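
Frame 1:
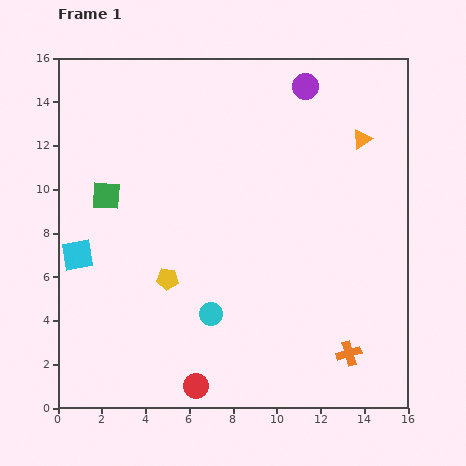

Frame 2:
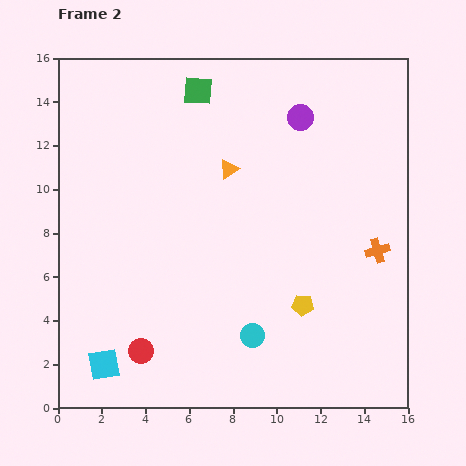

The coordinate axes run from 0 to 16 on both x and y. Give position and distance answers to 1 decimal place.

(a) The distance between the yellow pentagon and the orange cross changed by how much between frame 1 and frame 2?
-4.8

Distance in frame 1: 9.0. Distance in frame 2: 4.2.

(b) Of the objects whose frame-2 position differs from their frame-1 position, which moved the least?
the purple circle

(moved 1.4)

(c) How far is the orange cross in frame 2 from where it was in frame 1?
4.9

The orange cross moved from (13.3, 2.5) to (14.6, 7.2), a distance of √(1.3² + 4.7²) ≈ 4.9.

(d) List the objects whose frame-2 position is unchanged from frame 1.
none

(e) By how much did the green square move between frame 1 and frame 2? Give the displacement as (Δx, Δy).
(4.2, 4.8)

The green square was at (2.2, 9.7) in frame 1 and (6.4, 14.5) in frame 2.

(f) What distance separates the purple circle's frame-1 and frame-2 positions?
1.4

The purple circle moved from (11.3, 14.7) to (11.1, 13.3), a distance of √(0.2² + 1.4²) ≈ 1.4.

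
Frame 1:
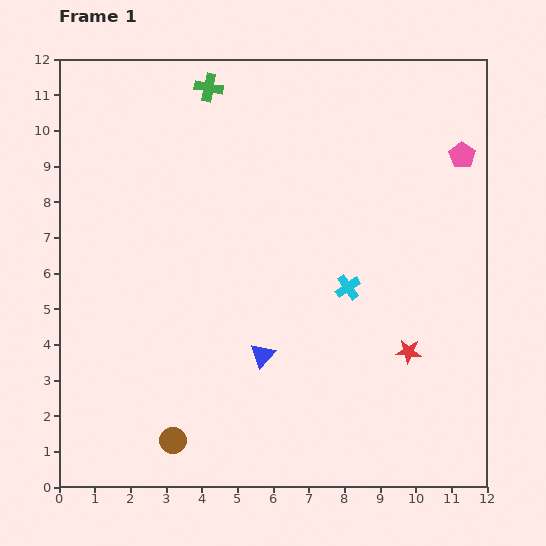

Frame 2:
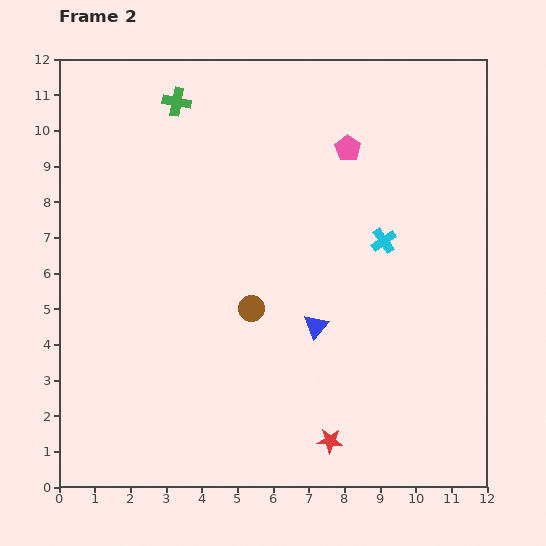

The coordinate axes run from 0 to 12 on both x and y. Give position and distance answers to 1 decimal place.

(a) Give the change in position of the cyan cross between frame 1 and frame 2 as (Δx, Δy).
(1.0, 1.3)

The cyan cross was at (8.1, 5.6) in frame 1 and (9.1, 6.9) in frame 2.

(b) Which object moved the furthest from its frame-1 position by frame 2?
the brown circle

(moved 4.3; next 3.3)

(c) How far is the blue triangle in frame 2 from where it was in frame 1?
1.7

The blue triangle moved from (5.7, 3.7) to (7.2, 4.5), a distance of √(1.5² + 0.8²) ≈ 1.7.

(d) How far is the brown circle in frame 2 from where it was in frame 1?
4.3

The brown circle moved from (3.2, 1.3) to (5.4, 5.0), a distance of √(2.2² + 3.7²) ≈ 4.3.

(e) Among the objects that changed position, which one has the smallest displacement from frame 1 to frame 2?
the green cross

(moved 1.0)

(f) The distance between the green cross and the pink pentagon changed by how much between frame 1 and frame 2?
-2.3

Distance in frame 1: 7.3. Distance in frame 2: 5.0.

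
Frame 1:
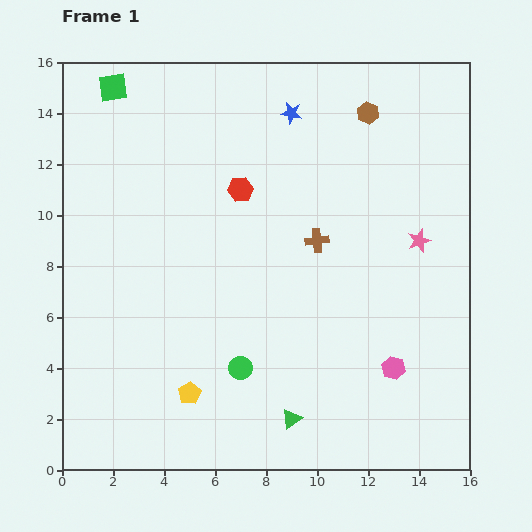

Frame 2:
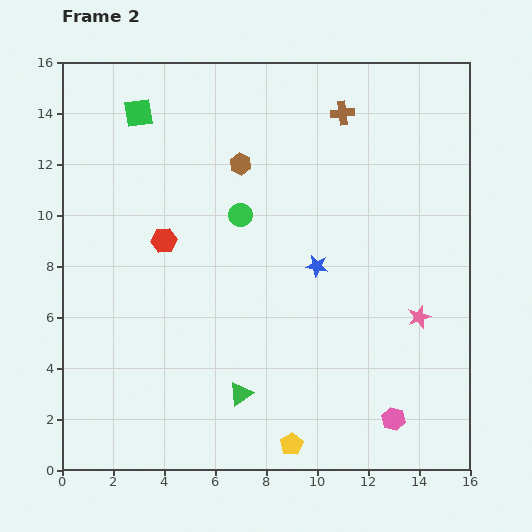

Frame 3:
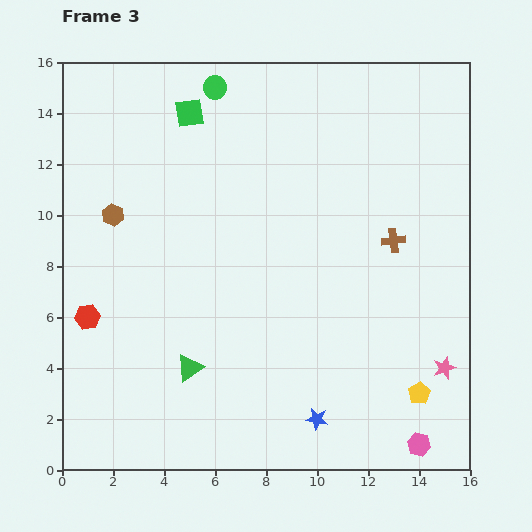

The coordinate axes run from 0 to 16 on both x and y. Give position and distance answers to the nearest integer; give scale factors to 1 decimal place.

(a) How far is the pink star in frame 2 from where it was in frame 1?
3

The pink star moved from (14, 9) to (14, 6), a distance of √(0² + 3²) ≈ 3.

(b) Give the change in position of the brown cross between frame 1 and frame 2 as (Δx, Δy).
(1, 5)

The brown cross was at (10, 9) in frame 1 and (11, 14) in frame 2.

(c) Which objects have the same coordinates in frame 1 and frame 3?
none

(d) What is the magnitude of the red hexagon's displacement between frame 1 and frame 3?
8

The red hexagon moved from (7, 11) to (1, 6), a distance of √(6² + 5²) ≈ 8.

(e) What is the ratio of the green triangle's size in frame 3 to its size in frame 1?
1.4×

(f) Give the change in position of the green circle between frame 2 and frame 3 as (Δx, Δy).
(-1, 5)

The green circle was at (7, 10) in frame 2 and (6, 15) in frame 3.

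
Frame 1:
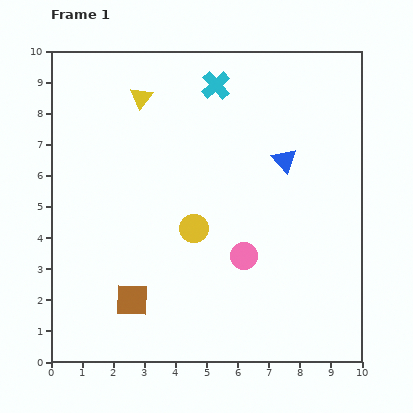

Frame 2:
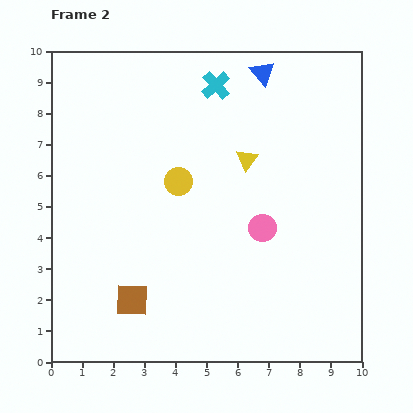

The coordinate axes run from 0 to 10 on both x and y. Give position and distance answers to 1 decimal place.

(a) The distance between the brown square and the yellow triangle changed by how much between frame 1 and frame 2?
-0.7

Distance in frame 1: 6.5. Distance in frame 2: 5.8.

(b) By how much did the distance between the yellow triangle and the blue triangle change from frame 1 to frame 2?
-2.2

Distance in frame 1: 5.0. Distance in frame 2: 2.8.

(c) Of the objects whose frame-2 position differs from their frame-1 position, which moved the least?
the pink circle

(moved 1.1)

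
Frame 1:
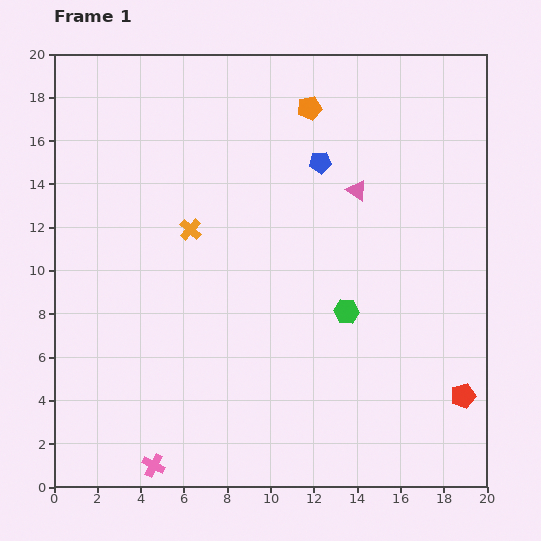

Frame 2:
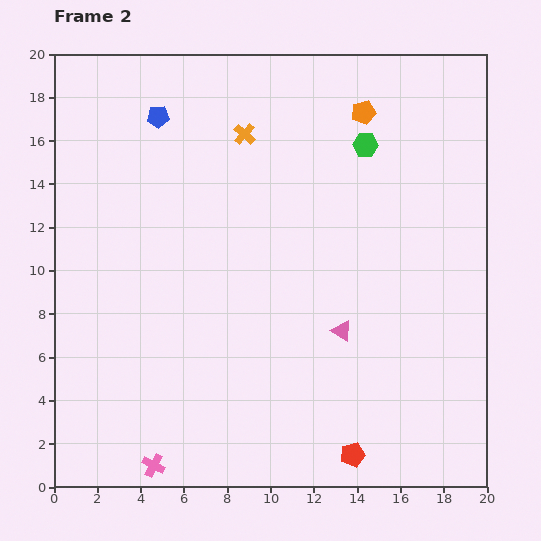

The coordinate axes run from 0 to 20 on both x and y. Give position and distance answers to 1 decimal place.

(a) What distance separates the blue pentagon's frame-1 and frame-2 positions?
7.8

The blue pentagon moved from (12.3, 15.0) to (4.8, 17.1), a distance of √(7.5² + 2.1²) ≈ 7.8.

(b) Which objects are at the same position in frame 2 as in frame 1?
the pink cross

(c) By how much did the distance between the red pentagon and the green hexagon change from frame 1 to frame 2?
+7.6

Distance in frame 1: 6.7. Distance in frame 2: 14.3.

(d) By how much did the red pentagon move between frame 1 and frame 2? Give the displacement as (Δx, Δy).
(-5.1, -2.7)

The red pentagon was at (18.9, 4.2) in frame 1 and (13.8, 1.5) in frame 2.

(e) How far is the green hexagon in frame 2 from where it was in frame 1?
7.8

The green hexagon moved from (13.5, 8.1) to (14.4, 15.8), a distance of √(0.9² + 7.7²) ≈ 7.8.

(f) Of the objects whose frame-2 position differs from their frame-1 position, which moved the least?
the orange pentagon

(moved 2.5)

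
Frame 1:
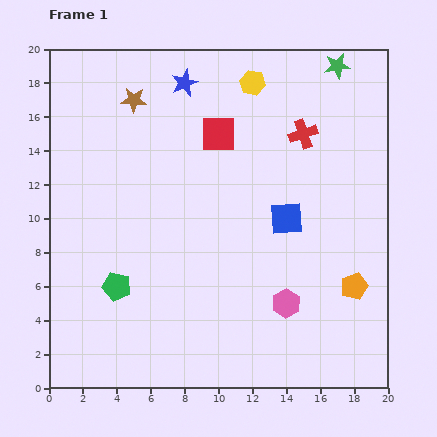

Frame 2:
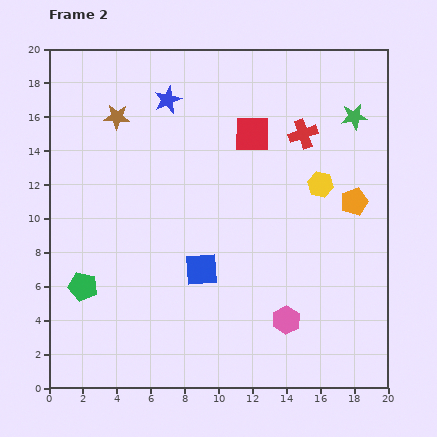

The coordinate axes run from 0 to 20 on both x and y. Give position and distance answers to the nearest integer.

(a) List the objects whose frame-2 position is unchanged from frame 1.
the red cross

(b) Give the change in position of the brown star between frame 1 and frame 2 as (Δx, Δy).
(-1, -1)

The brown star was at (5, 17) in frame 1 and (4, 16) in frame 2.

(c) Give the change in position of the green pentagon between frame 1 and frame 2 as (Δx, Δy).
(-2, 0)

The green pentagon was at (4, 6) in frame 1 and (2, 6) in frame 2.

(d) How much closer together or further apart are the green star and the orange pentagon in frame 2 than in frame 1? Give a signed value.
-8

Distance in frame 1: 13. Distance in frame 2: 5.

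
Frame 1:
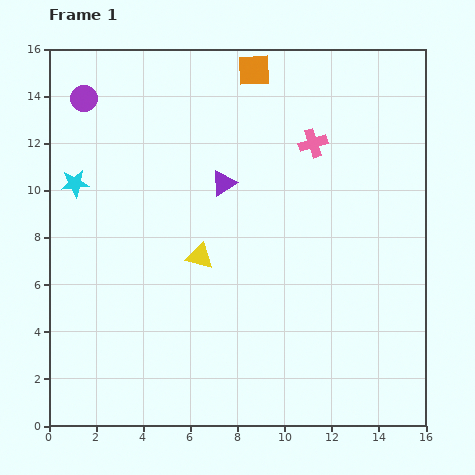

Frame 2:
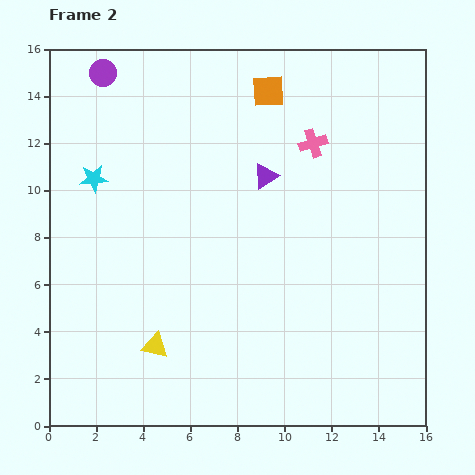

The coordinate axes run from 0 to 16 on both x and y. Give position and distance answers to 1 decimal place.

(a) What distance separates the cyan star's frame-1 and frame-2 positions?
0.8

The cyan star moved from (1.1, 10.3) to (1.9, 10.5), a distance of √(0.8² + 0.2²) ≈ 0.8.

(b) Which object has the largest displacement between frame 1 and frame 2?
the yellow triangle

(moved 4.2; next 1.8)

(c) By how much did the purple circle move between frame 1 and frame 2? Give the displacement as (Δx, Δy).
(0.8, 1.1)

The purple circle was at (1.5, 13.9) in frame 1 and (2.3, 15.0) in frame 2.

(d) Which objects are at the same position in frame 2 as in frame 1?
the pink cross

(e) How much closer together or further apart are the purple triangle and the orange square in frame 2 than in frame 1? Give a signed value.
-1.4

Distance in frame 1: 5.0. Distance in frame 2: 3.6.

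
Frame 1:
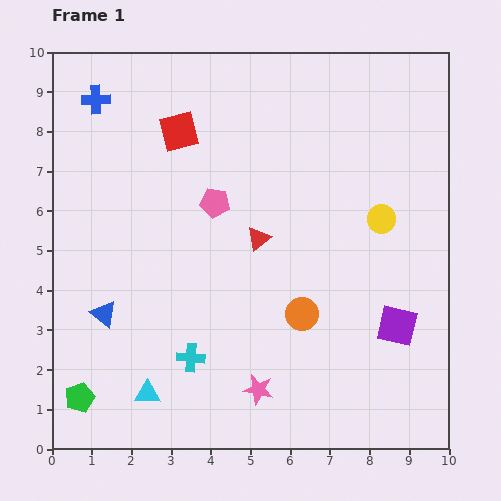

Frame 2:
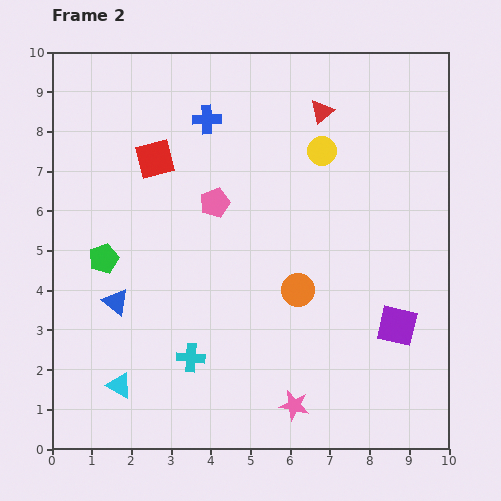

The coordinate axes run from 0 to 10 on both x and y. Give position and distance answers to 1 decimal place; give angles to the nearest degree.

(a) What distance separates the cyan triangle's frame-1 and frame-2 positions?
0.7

The cyan triangle moved from (2.4, 1.4) to (1.7, 1.6), a distance of √(0.7² + 0.2²) ≈ 0.7.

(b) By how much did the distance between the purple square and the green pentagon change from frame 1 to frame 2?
-0.6

Distance in frame 1: 8.2. Distance in frame 2: 7.6.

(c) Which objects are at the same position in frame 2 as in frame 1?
the pink pentagon, the purple square, the cyan cross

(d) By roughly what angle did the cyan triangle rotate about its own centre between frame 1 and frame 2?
29° clockwise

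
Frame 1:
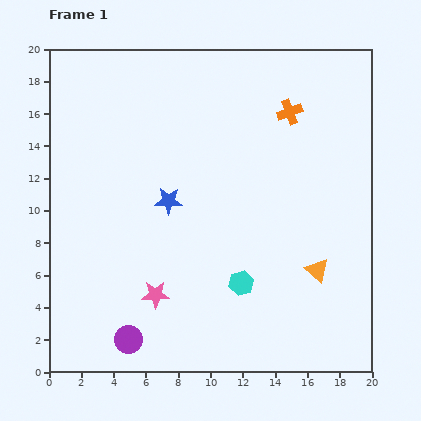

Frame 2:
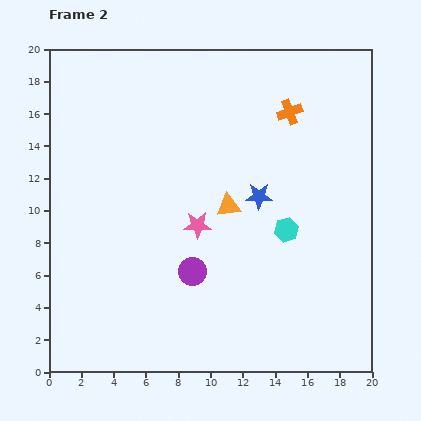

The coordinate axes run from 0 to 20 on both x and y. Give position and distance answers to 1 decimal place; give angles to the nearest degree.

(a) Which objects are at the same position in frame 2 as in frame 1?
the orange cross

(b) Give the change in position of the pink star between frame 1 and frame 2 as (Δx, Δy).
(2.6, 4.3)

The pink star was at (6.6, 4.8) in frame 1 and (9.2, 9.1) in frame 2.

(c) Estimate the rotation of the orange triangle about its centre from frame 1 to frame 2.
49° counter-clockwise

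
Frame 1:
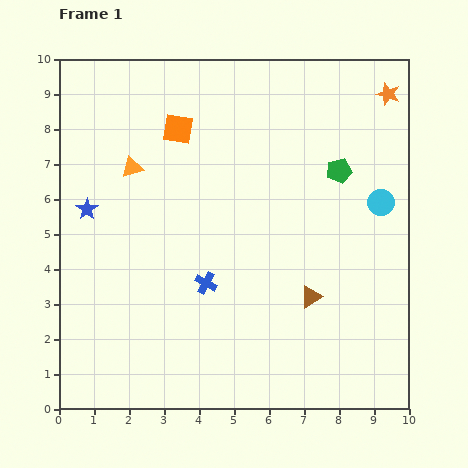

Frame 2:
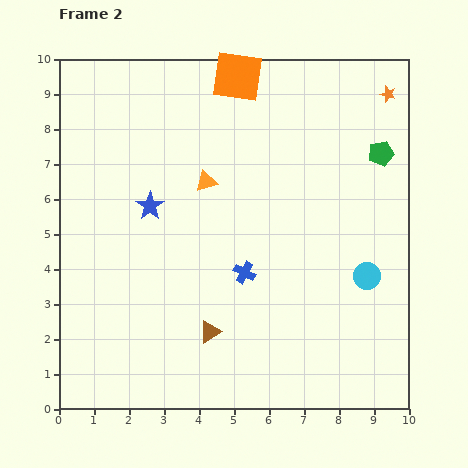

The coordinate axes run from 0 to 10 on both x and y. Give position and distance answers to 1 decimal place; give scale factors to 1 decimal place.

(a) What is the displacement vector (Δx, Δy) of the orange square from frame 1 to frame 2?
(1.7, 1.5)

The orange square was at (3.4, 8.0) in frame 1 and (5.1, 9.5) in frame 2.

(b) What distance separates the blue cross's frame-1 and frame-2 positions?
1.1

The blue cross moved from (4.2, 3.6) to (5.3, 3.9), a distance of √(1.1² + 0.3²) ≈ 1.1.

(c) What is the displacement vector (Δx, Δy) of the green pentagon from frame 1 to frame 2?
(1.2, 0.5)

The green pentagon was at (8.0, 6.8) in frame 1 and (9.2, 7.3) in frame 2.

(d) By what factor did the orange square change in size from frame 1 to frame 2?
1.7×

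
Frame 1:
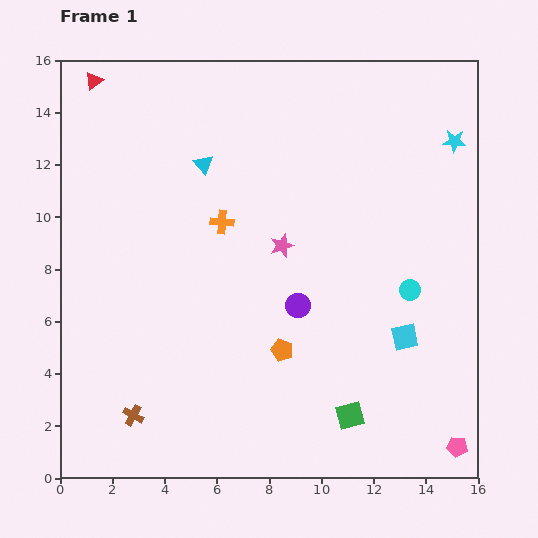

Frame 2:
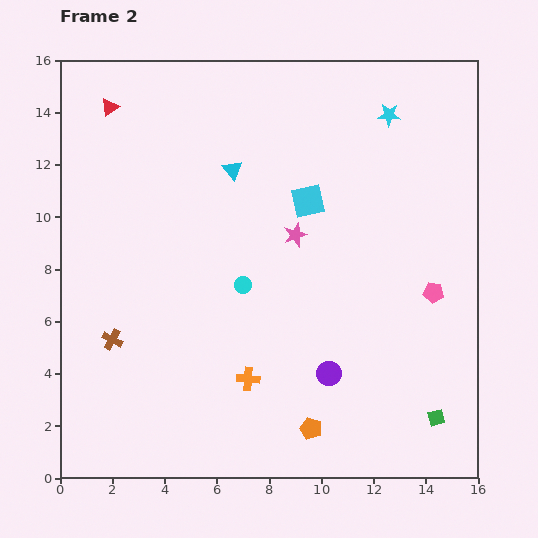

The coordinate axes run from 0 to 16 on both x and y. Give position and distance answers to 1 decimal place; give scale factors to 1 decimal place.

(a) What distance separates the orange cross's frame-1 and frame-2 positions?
6.1

The orange cross moved from (6.2, 9.8) to (7.2, 3.8), a distance of √(1.0² + 6.0²) ≈ 6.1.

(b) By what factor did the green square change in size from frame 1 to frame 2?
0.6×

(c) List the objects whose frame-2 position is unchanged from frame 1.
none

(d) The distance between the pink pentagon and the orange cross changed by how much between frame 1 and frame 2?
-4.6

Distance in frame 1: 12.4. Distance in frame 2: 7.8.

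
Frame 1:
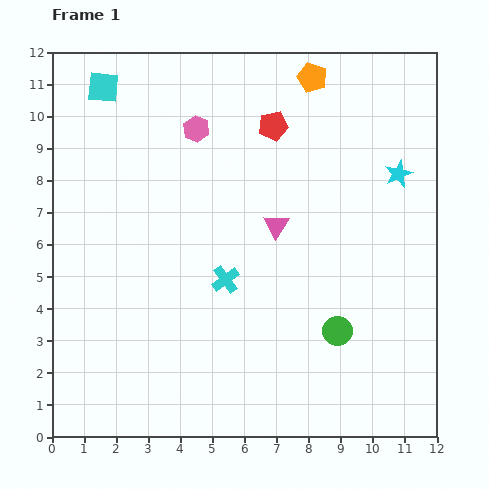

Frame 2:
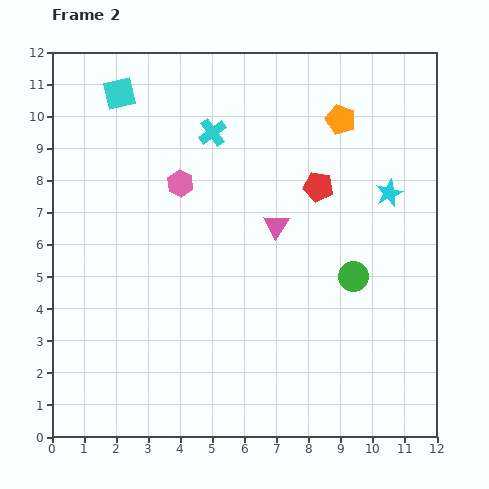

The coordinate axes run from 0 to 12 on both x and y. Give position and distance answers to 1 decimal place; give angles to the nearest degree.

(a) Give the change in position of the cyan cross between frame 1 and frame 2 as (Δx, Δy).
(-0.4, 4.6)

The cyan cross was at (5.4, 4.9) in frame 1 and (5.0, 9.5) in frame 2.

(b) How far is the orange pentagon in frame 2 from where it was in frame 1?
1.6

The orange pentagon moved from (8.1, 11.2) to (9.0, 9.9), a distance of √(0.9² + 1.3²) ≈ 1.6.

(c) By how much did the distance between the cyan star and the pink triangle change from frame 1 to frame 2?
-0.5

Distance in frame 1: 4.1. Distance in frame 2: 3.6.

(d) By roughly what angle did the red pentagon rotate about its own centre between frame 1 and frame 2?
21° clockwise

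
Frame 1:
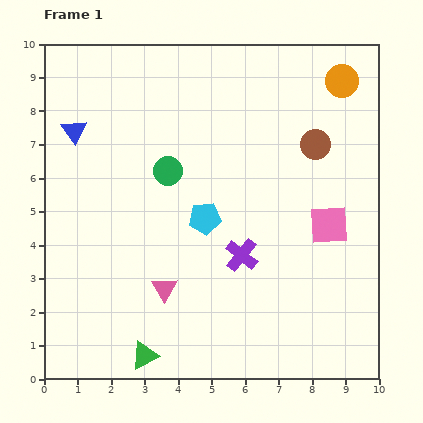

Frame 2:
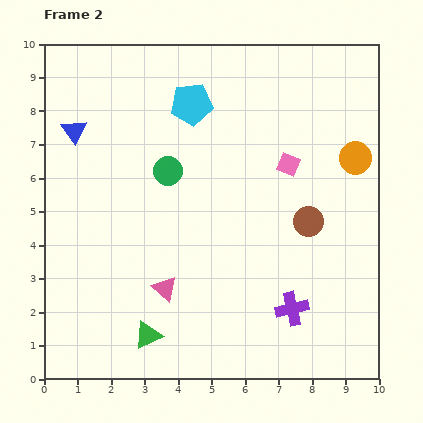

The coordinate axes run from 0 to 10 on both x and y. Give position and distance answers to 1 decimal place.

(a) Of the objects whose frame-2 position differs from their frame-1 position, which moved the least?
the green triangle

(moved 0.6)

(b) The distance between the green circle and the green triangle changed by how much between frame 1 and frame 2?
-0.6

Distance in frame 1: 5.5. Distance in frame 2: 4.9.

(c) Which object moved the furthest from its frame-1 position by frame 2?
the cyan pentagon

(moved 3.4; next 2.3)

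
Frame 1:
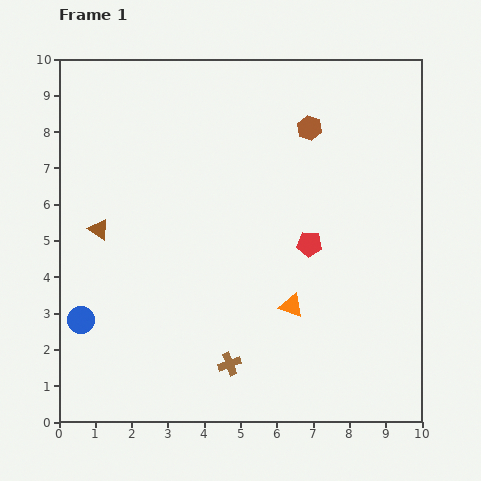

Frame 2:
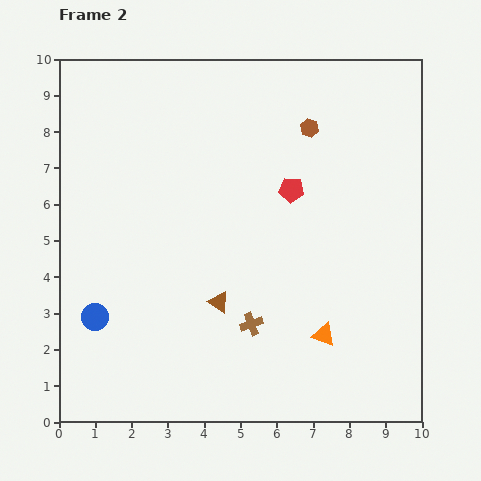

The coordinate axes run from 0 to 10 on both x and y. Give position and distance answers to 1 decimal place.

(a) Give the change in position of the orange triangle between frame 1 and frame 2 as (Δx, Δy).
(0.9, -0.8)

The orange triangle was at (6.4, 3.2) in frame 1 and (7.3, 2.4) in frame 2.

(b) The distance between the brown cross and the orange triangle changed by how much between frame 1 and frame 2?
-0.3

Distance in frame 1: 2.3. Distance in frame 2: 2.0.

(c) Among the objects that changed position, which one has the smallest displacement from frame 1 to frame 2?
the blue circle

(moved 0.4)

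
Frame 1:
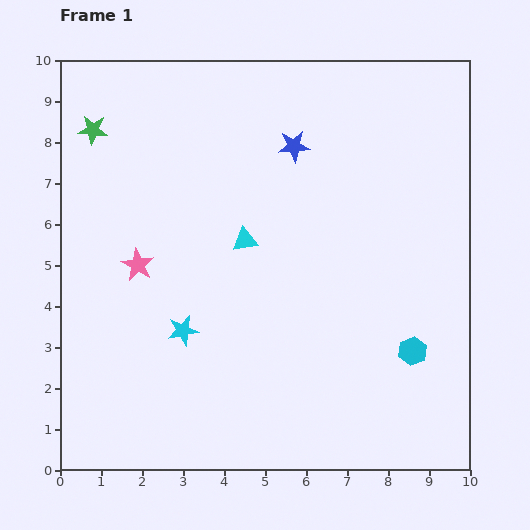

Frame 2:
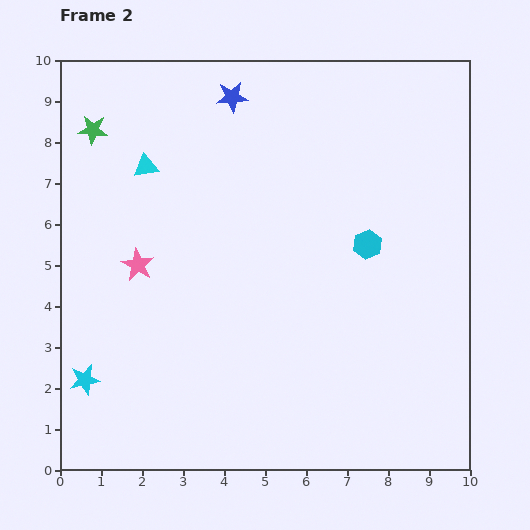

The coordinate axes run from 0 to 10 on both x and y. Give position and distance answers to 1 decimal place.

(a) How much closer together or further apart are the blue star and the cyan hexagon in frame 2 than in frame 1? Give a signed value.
-0.9

Distance in frame 1: 5.8. Distance in frame 2: 4.9.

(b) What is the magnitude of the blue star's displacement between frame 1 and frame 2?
1.9

The blue star moved from (5.7, 7.9) to (4.2, 9.1), a distance of √(1.5² + 1.2²) ≈ 1.9.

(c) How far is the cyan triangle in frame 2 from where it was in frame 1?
3.0

The cyan triangle moved from (4.5, 5.6) to (2.1, 7.4), a distance of √(2.4² + 1.8²) ≈ 3.0.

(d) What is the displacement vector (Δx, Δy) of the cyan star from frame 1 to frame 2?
(-2.4, -1.2)

The cyan star was at (3.0, 3.4) in frame 1 and (0.6, 2.2) in frame 2.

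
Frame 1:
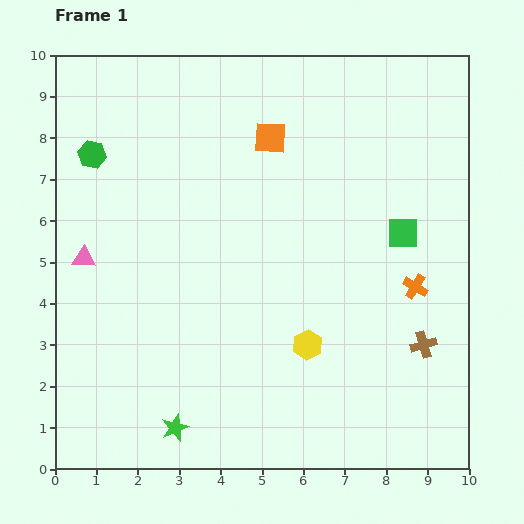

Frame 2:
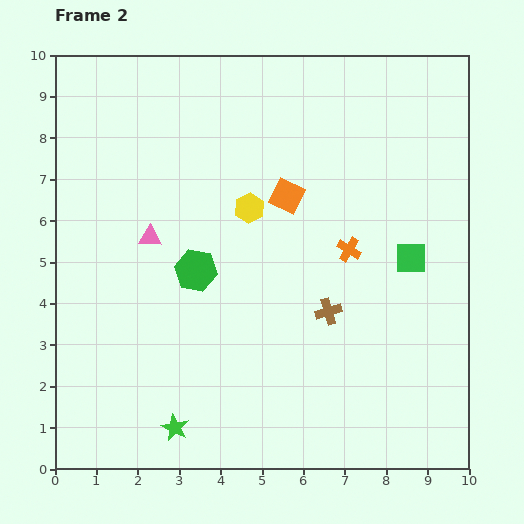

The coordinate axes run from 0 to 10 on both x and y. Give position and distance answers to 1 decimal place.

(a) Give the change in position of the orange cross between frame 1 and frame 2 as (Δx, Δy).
(-1.6, 0.9)

The orange cross was at (8.7, 4.4) in frame 1 and (7.1, 5.3) in frame 2.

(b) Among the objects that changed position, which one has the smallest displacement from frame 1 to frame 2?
the green square

(moved 0.6)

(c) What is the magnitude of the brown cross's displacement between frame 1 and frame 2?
2.4

The brown cross moved from (8.9, 3.0) to (6.6, 3.8), a distance of √(2.3² + 0.8²) ≈ 2.4.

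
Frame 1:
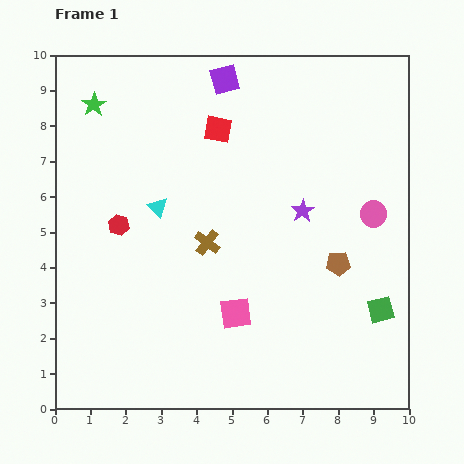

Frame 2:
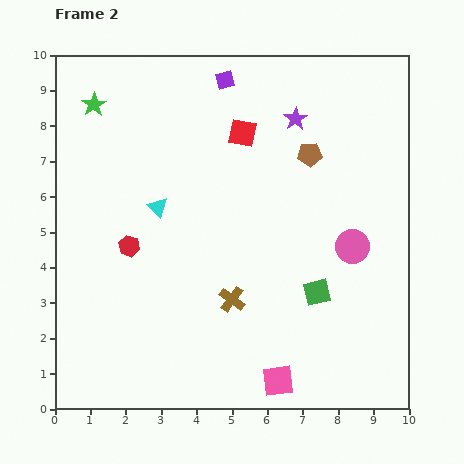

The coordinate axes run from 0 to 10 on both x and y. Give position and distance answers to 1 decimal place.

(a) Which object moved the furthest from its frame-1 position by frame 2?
the brown pentagon

(moved 3.2; next 2.6)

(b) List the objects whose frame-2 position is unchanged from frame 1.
the cyan triangle, the green star, the purple square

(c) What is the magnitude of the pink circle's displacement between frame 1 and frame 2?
1.1

The pink circle moved from (9.0, 5.5) to (8.4, 4.6), a distance of √(0.6² + 0.9²) ≈ 1.1.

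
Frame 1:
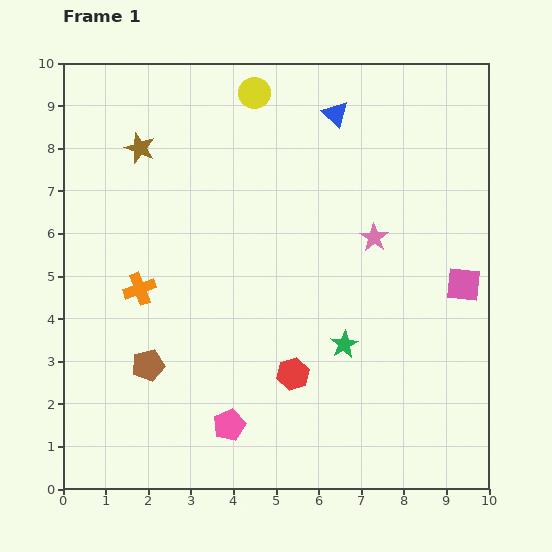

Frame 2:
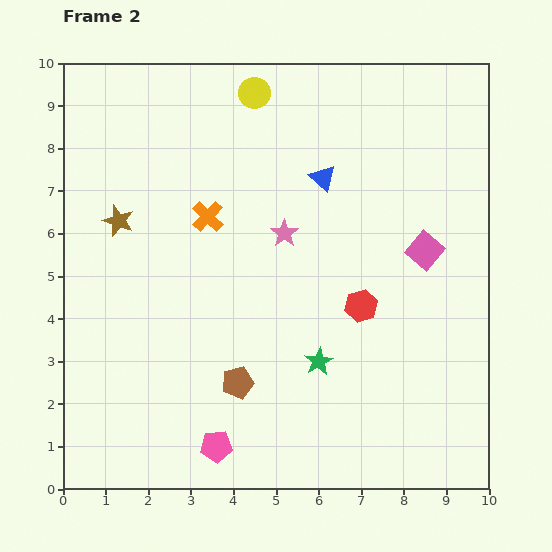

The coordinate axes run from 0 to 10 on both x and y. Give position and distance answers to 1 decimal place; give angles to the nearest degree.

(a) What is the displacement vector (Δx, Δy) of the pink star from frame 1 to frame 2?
(-2.1, 0.1)

The pink star was at (7.3, 5.9) in frame 1 and (5.2, 6.0) in frame 2.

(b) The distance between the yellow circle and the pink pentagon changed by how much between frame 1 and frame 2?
+0.5

Distance in frame 1: 7.8. Distance in frame 2: 8.3.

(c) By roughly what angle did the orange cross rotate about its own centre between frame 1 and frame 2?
26° counter-clockwise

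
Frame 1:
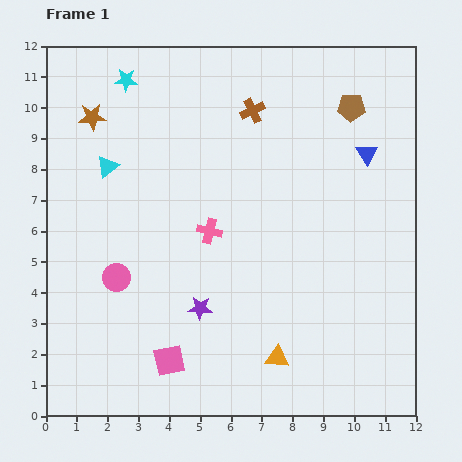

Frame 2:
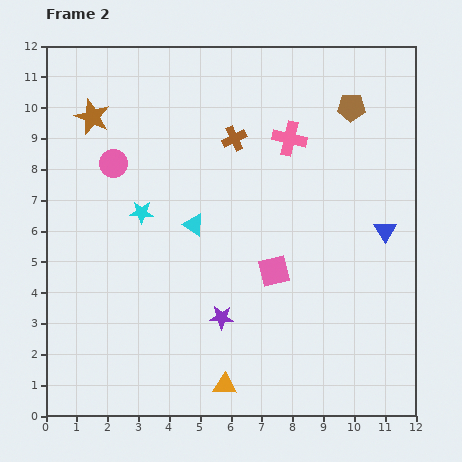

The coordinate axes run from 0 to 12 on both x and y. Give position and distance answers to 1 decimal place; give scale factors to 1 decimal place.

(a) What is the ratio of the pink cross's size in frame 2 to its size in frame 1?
1.4×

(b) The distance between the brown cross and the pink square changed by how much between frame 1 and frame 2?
-4.0

Distance in frame 1: 8.5. Distance in frame 2: 4.5.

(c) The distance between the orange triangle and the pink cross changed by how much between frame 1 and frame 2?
+3.6

Distance in frame 1: 4.7. Distance in frame 2: 8.3.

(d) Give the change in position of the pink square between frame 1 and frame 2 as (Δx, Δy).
(3.4, 2.9)

The pink square was at (4.0, 1.8) in frame 1 and (7.4, 4.7) in frame 2.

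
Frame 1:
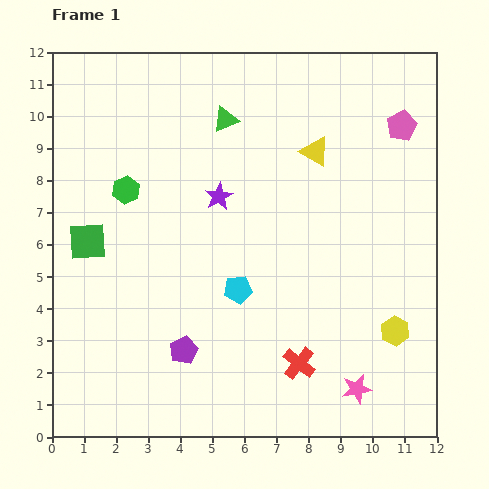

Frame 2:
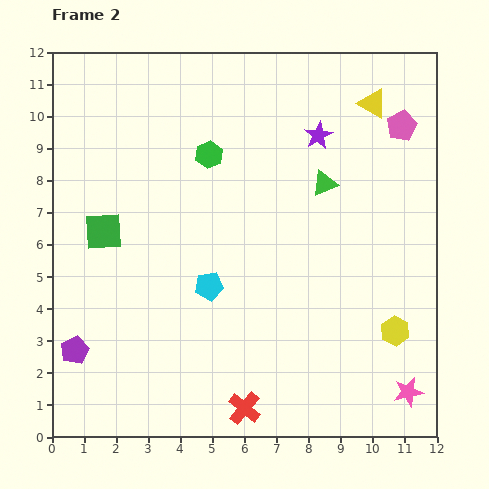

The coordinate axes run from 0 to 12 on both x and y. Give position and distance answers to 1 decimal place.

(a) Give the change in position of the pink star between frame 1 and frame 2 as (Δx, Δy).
(1.6, -0.1)

The pink star was at (9.5, 1.5) in frame 1 and (11.1, 1.4) in frame 2.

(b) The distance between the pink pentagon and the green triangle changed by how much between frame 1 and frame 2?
-2.5

Distance in frame 1: 5.5. Distance in frame 2: 3.0.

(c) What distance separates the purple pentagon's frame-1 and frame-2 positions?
3.4

The purple pentagon moved from (4.1, 2.7) to (0.7, 2.7), a distance of √(3.4² + 0.0²) ≈ 3.4.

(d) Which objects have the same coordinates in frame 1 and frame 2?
the yellow hexagon, the pink pentagon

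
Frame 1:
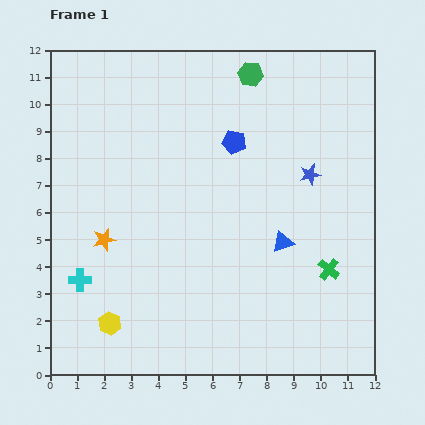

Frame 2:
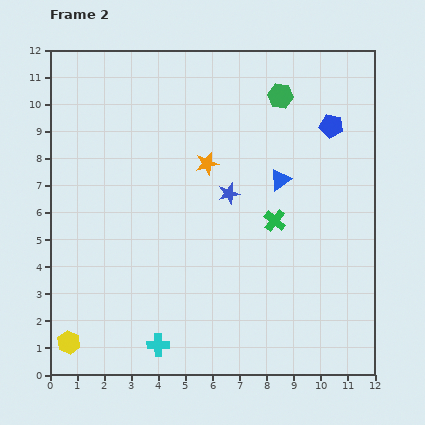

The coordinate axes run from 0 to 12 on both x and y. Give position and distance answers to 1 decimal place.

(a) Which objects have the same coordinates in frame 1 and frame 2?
none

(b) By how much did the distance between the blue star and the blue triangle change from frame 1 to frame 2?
-0.7

Distance in frame 1: 2.7. Distance in frame 2: 2.0.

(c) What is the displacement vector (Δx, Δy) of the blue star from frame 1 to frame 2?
(-3.0, -0.7)

The blue star was at (9.6, 7.4) in frame 1 and (6.6, 6.7) in frame 2.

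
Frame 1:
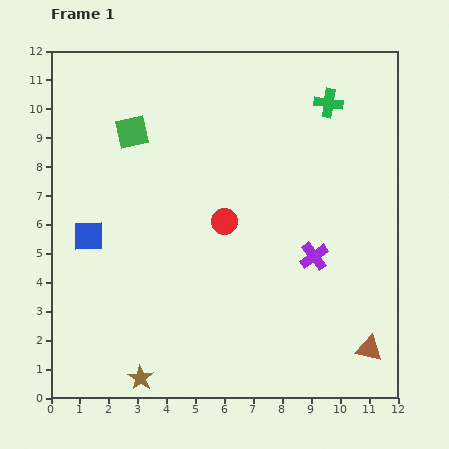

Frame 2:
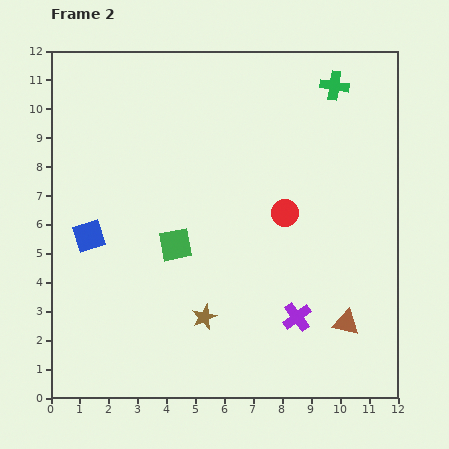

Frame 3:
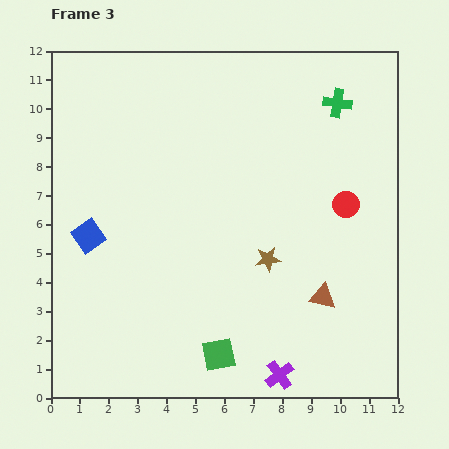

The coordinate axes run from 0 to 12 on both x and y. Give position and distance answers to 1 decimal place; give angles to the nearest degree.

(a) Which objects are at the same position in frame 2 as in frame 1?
the blue square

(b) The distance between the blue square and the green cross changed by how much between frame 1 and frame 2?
+0.5

Distance in frame 1: 9.5. Distance in frame 2: 10.0.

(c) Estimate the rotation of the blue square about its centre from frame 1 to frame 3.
34° counter-clockwise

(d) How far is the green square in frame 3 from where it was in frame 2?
4.1

The green square moved from (4.3, 5.3) to (5.8, 1.5), a distance of √(1.5² + 3.8²) ≈ 4.1.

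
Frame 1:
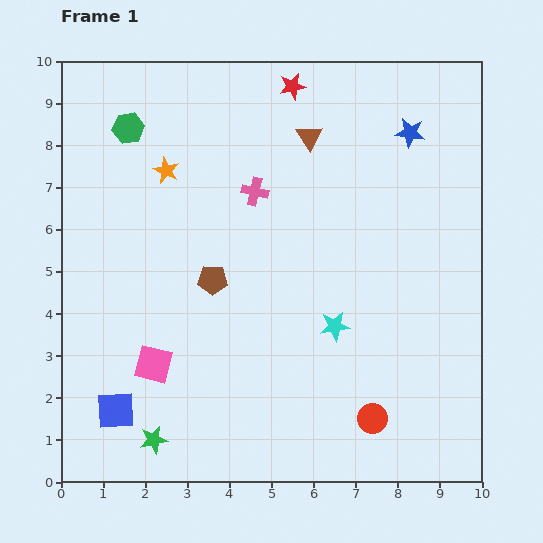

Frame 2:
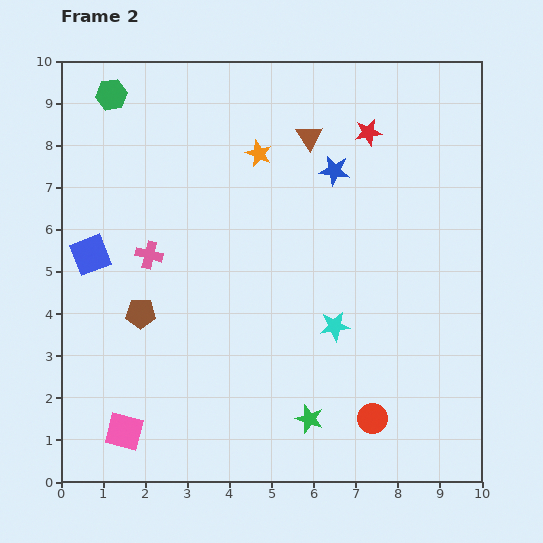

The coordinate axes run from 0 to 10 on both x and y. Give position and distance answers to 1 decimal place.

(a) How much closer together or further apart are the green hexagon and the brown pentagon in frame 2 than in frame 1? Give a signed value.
+1.1

Distance in frame 1: 4.1. Distance in frame 2: 5.2.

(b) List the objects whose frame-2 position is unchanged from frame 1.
the cyan star, the red circle, the brown triangle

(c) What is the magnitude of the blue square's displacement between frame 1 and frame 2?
3.7

The blue square moved from (1.3, 1.7) to (0.7, 5.4), a distance of √(0.6² + 3.7²) ≈ 3.7.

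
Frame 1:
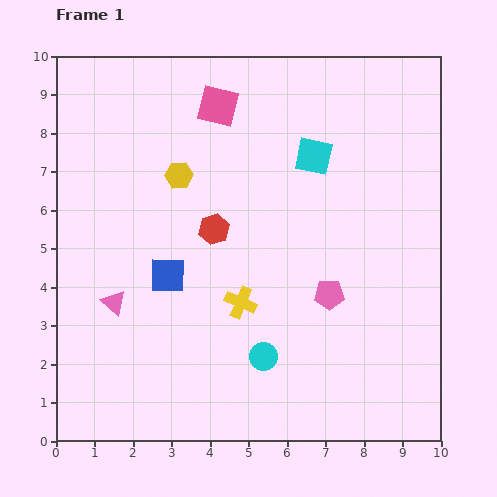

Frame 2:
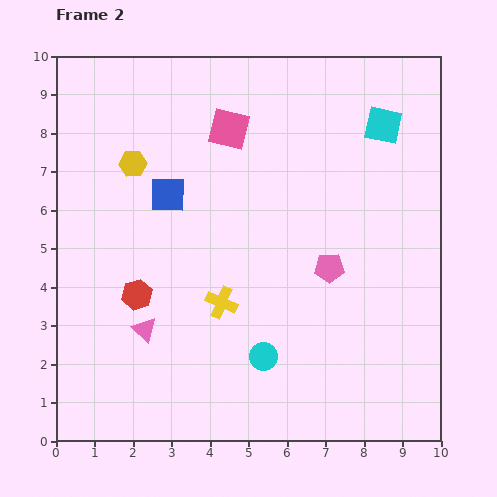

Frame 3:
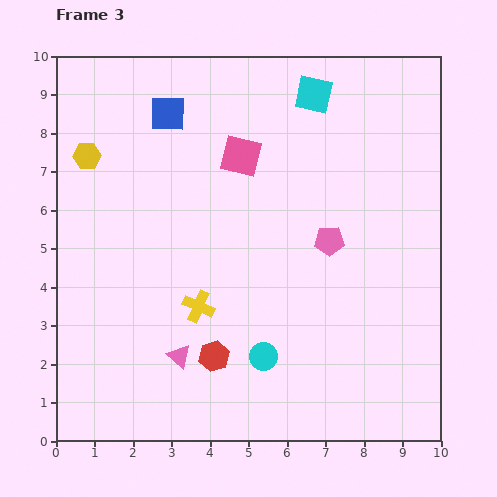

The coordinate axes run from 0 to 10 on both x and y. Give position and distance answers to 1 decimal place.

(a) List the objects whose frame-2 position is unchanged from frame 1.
the cyan circle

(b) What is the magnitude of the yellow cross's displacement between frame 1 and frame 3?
1.1

The yellow cross moved from (4.8, 3.6) to (3.7, 3.5), a distance of √(1.1² + 0.1²) ≈ 1.1.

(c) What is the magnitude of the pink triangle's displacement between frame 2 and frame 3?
1.1

The pink triangle moved from (2.3, 2.9) to (3.2, 2.2), a distance of √(0.9² + 0.7²) ≈ 1.1.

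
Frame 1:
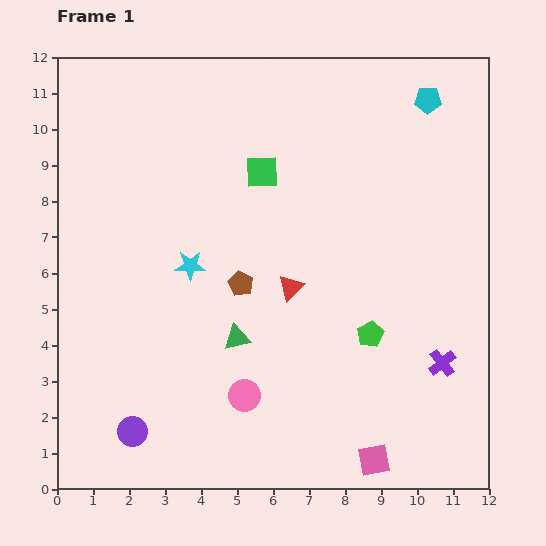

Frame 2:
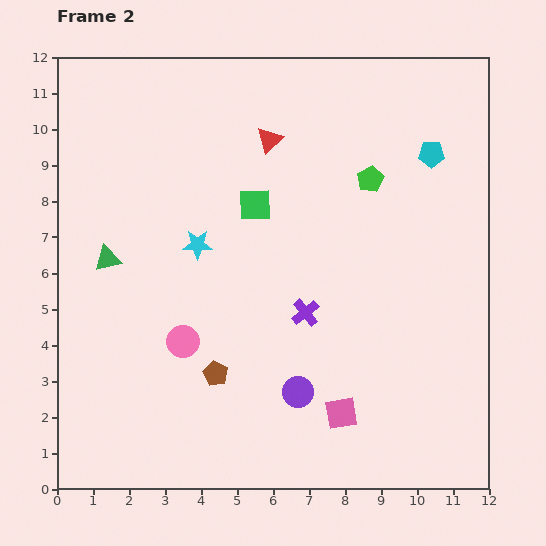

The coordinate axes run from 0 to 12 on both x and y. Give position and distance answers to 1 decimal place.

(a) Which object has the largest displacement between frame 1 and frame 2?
the purple circle

(moved 4.7; next 4.3)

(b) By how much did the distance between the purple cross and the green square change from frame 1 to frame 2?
-4.0

Distance in frame 1: 7.3. Distance in frame 2: 3.3.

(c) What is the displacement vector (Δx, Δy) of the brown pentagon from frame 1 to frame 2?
(-0.7, -2.5)

The brown pentagon was at (5.1, 5.7) in frame 1 and (4.4, 3.2) in frame 2.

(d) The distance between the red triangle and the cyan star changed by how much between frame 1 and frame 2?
+0.6

Distance in frame 1: 2.9. Distance in frame 2: 3.5.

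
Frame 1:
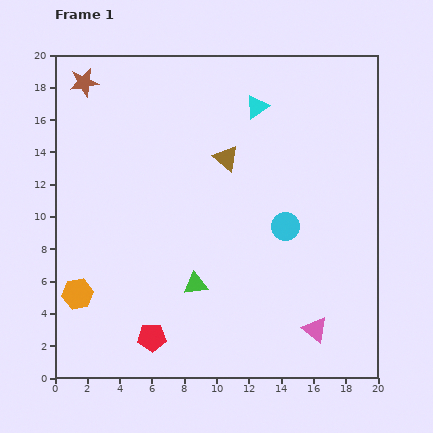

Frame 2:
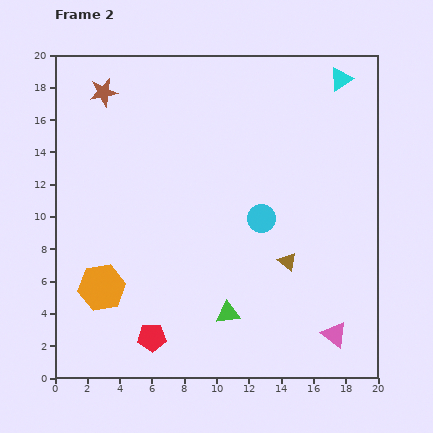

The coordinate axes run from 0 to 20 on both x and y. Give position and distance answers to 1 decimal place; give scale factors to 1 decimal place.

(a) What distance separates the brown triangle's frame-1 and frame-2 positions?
7.4

The brown triangle moved from (10.6, 13.6) to (14.4, 7.2), a distance of √(3.8² + 6.4²) ≈ 7.4.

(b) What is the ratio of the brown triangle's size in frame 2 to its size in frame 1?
0.7×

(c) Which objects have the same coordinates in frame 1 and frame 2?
the red pentagon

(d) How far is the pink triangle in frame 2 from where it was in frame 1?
1.2

The pink triangle moved from (16.1, 3.0) to (17.3, 2.7), a distance of √(1.2² + 0.3²) ≈ 1.2.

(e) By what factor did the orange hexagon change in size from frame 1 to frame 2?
1.5×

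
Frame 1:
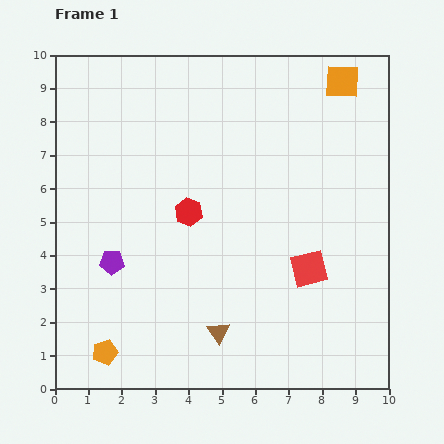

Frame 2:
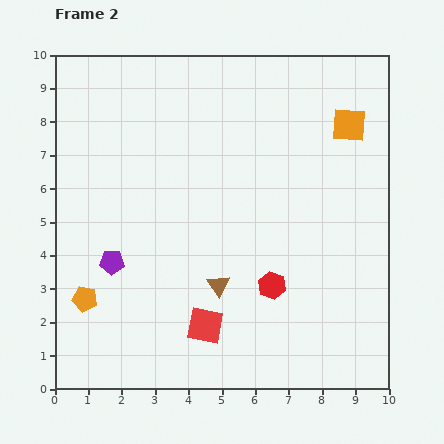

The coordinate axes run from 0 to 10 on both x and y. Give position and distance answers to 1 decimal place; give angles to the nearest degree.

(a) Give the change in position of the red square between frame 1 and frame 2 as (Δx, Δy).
(-3.1, -1.7)

The red square was at (7.6, 3.6) in frame 1 and (4.5, 1.9) in frame 2.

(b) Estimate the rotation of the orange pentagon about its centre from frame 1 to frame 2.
28° clockwise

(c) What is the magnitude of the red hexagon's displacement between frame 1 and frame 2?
3.3

The red hexagon moved from (4.0, 5.3) to (6.5, 3.1), a distance of √(2.5² + 2.2²) ≈ 3.3.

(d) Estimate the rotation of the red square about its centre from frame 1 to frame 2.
24° clockwise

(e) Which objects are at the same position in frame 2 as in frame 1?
the purple pentagon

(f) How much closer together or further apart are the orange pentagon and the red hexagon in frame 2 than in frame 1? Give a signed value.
+0.7

Distance in frame 1: 4.9. Distance in frame 2: 5.6.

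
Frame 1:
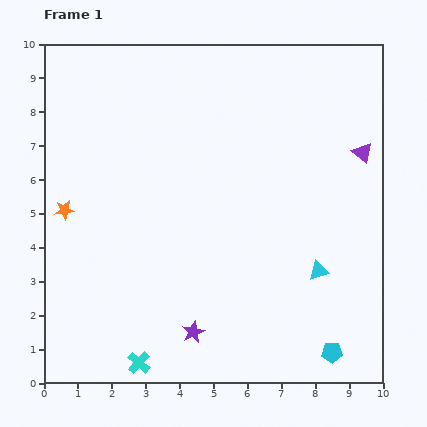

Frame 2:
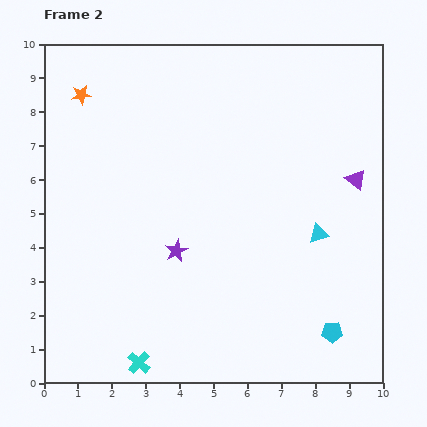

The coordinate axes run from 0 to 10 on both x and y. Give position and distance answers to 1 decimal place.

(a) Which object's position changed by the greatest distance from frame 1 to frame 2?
the orange star

(moved 3.4; next 2.5)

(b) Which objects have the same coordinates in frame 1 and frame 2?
the cyan cross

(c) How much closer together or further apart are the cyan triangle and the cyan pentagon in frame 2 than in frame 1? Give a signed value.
+0.5

Distance in frame 1: 2.4. Distance in frame 2: 2.9.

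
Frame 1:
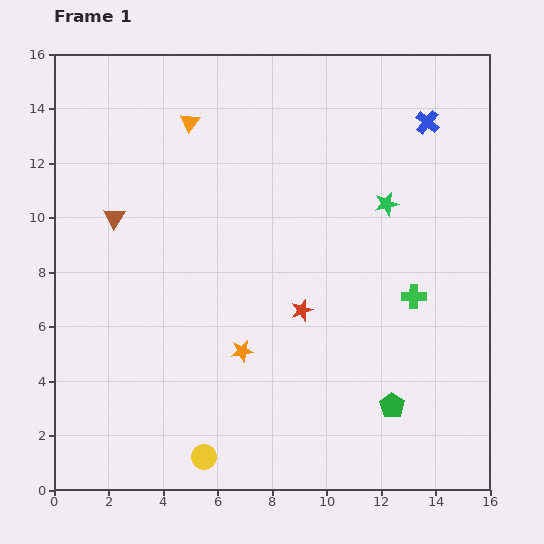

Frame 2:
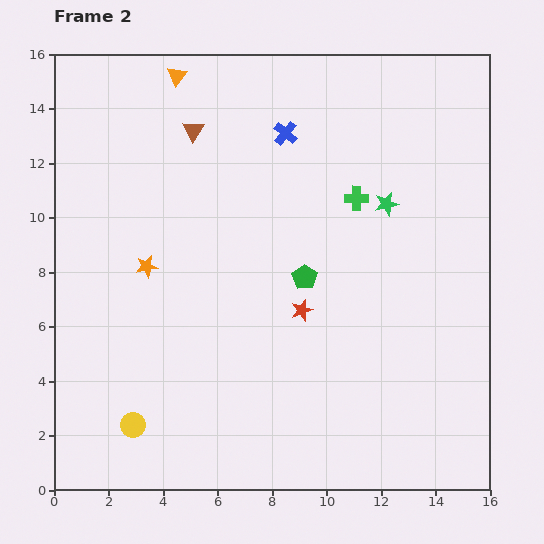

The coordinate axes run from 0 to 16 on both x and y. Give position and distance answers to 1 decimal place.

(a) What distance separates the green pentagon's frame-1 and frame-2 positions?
5.7

The green pentagon moved from (12.4, 3.1) to (9.2, 7.8), a distance of √(3.2² + 4.7²) ≈ 5.7.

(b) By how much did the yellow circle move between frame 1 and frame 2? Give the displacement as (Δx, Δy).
(-2.6, 1.2)

The yellow circle was at (5.5, 1.2) in frame 1 and (2.9, 2.4) in frame 2.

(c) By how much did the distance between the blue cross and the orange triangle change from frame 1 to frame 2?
-4.2

Distance in frame 1: 8.7. Distance in frame 2: 4.5.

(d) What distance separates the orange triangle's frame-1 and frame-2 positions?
1.8

The orange triangle moved from (5.0, 13.5) to (4.5, 15.2), a distance of √(0.5² + 1.7²) ≈ 1.8.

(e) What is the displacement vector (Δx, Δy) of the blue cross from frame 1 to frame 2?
(-5.2, -0.4)

The blue cross was at (13.7, 13.5) in frame 1 and (8.5, 13.1) in frame 2.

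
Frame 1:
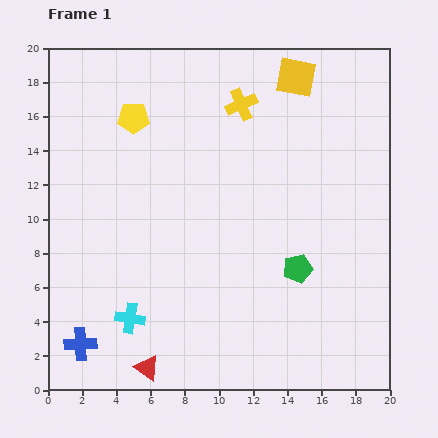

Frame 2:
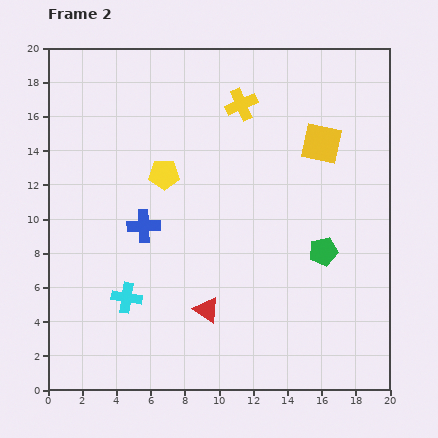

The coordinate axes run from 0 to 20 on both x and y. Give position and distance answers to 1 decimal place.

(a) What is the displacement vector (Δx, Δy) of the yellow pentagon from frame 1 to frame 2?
(1.8, -3.3)

The yellow pentagon was at (5.0, 15.9) in frame 1 and (6.8, 12.6) in frame 2.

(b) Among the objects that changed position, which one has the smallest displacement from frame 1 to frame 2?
the cyan cross

(moved 1.2)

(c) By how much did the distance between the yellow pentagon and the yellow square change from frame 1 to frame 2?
-0.4

Distance in frame 1: 9.8. Distance in frame 2: 9.4.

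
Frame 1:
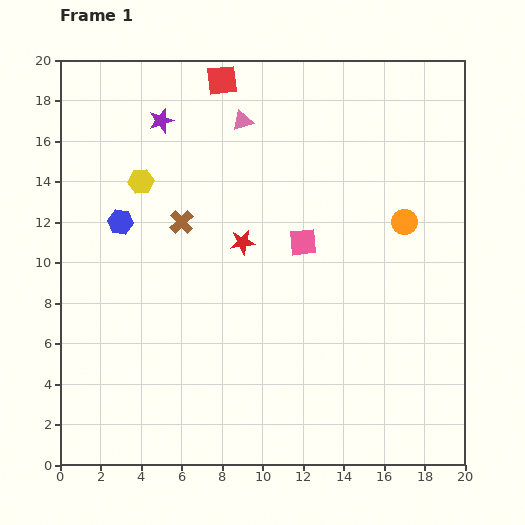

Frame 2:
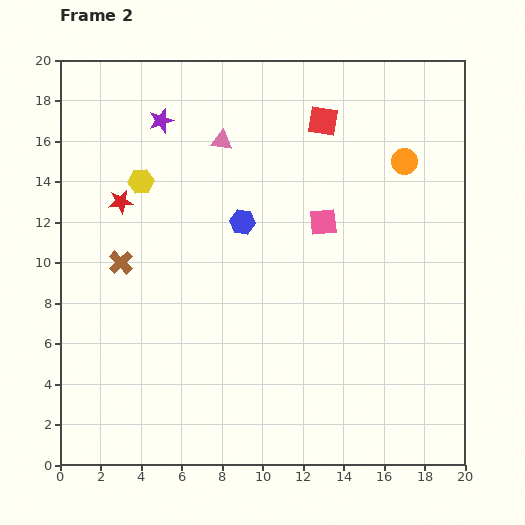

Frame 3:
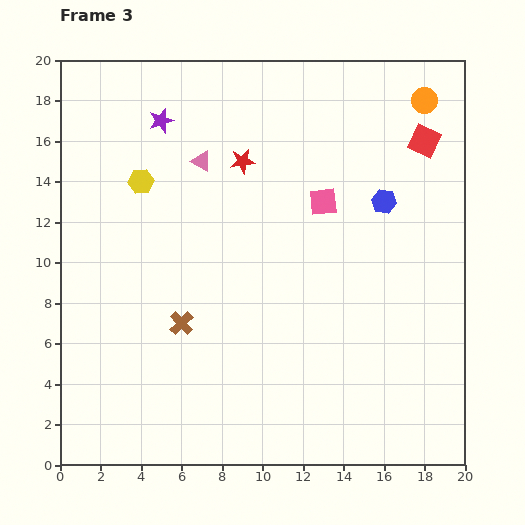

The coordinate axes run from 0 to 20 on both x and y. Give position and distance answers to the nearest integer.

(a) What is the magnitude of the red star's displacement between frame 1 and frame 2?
6

The red star moved from (9, 11) to (3, 13), a distance of √(6² + 2²) ≈ 6.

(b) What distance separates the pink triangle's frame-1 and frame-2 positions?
1

The pink triangle moved from (9, 17) to (8, 16), a distance of √(1² + 1²) ≈ 1.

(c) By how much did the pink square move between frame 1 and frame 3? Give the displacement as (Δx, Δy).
(1, 2)

The pink square was at (12, 11) in frame 1 and (13, 13) in frame 3.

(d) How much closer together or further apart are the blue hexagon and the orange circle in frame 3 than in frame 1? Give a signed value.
-9

Distance in frame 1: 14. Distance in frame 3: 5.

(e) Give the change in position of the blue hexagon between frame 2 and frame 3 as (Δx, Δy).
(7, 1)

The blue hexagon was at (9, 12) in frame 2 and (16, 13) in frame 3.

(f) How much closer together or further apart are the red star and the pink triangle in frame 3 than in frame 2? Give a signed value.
-4

Distance in frame 2: 6. Distance in frame 3: 2.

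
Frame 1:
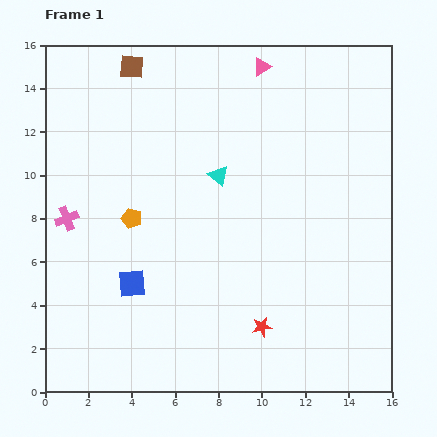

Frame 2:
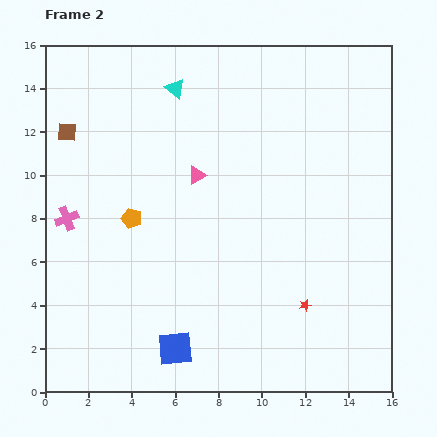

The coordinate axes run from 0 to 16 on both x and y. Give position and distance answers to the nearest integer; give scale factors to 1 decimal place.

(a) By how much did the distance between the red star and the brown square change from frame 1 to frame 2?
+1

Distance in frame 1: 13. Distance in frame 2: 14.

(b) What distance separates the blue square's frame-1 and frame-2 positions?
4

The blue square moved from (4, 5) to (6, 2), a distance of √(2² + 3²) ≈ 4.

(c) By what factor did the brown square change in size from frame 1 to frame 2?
0.8×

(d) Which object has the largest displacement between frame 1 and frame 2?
the pink triangle

(moved 6; next 4)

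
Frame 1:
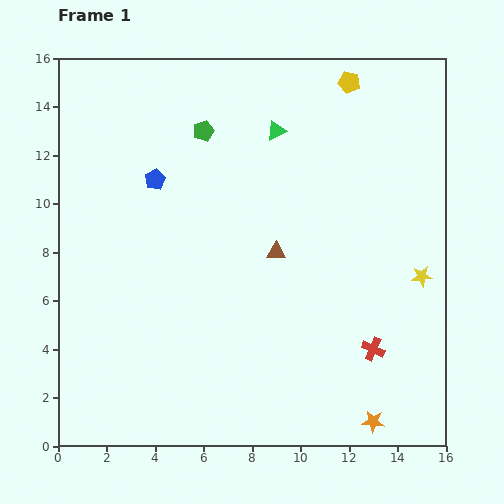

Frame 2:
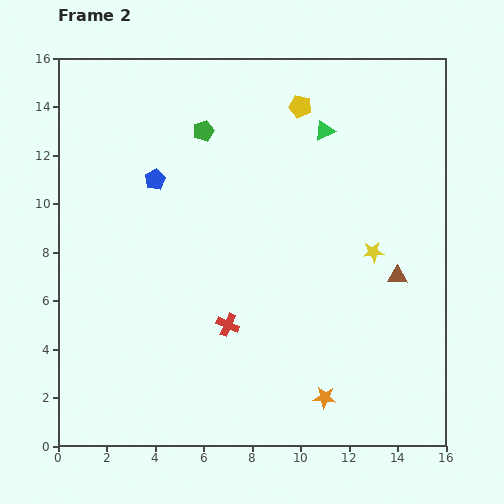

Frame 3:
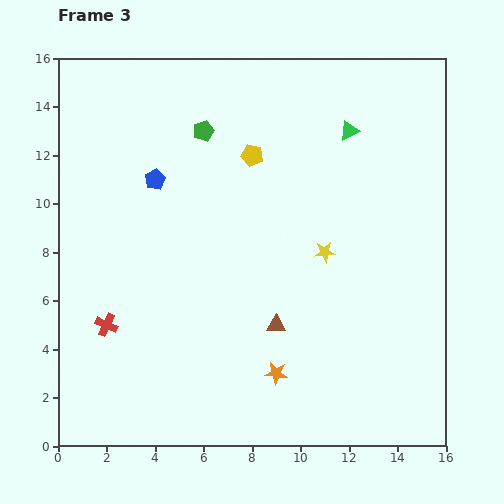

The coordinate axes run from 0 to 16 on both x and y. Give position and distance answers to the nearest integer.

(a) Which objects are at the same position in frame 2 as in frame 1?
the green pentagon, the blue pentagon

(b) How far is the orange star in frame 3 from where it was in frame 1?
4

The orange star moved from (13, 1) to (9, 3), a distance of √(4² + 2²) ≈ 4.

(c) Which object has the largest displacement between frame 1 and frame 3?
the red cross

(moved 11; next 5)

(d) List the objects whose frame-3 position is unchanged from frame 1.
the green pentagon, the blue pentagon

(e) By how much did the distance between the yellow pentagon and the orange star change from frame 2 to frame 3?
-3

Distance in frame 2: 12. Distance in frame 3: 9.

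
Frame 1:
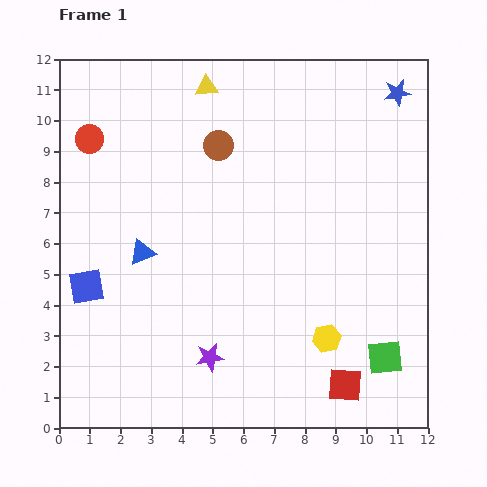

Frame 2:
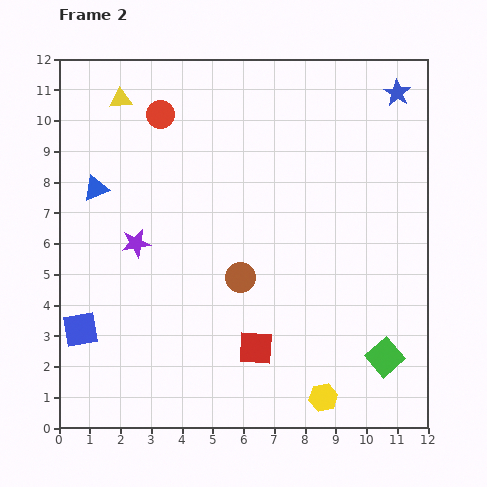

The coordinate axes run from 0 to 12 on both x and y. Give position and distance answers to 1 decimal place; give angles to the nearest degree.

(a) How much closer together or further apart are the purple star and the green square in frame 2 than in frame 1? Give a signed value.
+3.2

Distance in frame 1: 5.7. Distance in frame 2: 8.9.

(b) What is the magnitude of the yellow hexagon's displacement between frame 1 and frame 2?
1.9

The yellow hexagon moved from (8.7, 2.9) to (8.6, 1.0), a distance of √(0.1² + 1.9²) ≈ 1.9.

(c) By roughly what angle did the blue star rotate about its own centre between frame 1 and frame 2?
29° counter-clockwise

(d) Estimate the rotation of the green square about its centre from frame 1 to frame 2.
35° counter-clockwise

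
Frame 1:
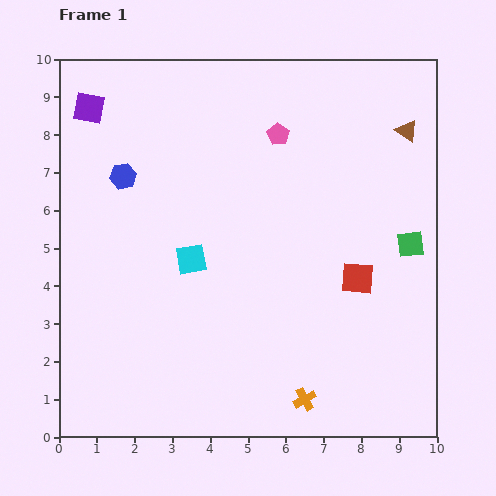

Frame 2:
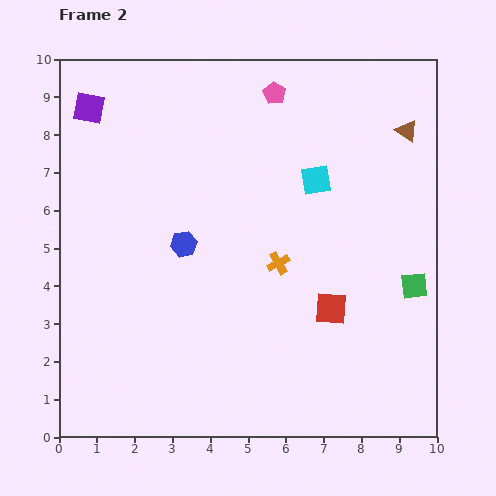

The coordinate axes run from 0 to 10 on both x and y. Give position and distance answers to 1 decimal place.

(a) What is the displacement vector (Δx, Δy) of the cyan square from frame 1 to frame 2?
(3.3, 2.1)

The cyan square was at (3.5, 4.7) in frame 1 and (6.8, 6.8) in frame 2.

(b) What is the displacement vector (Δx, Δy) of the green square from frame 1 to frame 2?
(0.1, -1.1)

The green square was at (9.3, 5.1) in frame 1 and (9.4, 4.0) in frame 2.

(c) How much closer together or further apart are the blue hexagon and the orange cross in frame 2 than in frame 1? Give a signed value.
-5.1

Distance in frame 1: 7.6. Distance in frame 2: 2.5.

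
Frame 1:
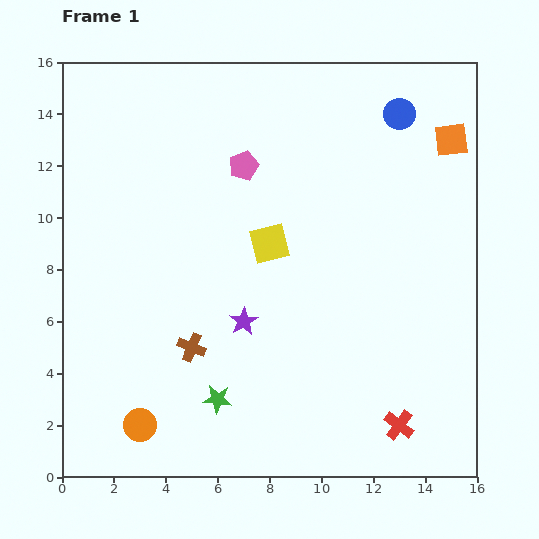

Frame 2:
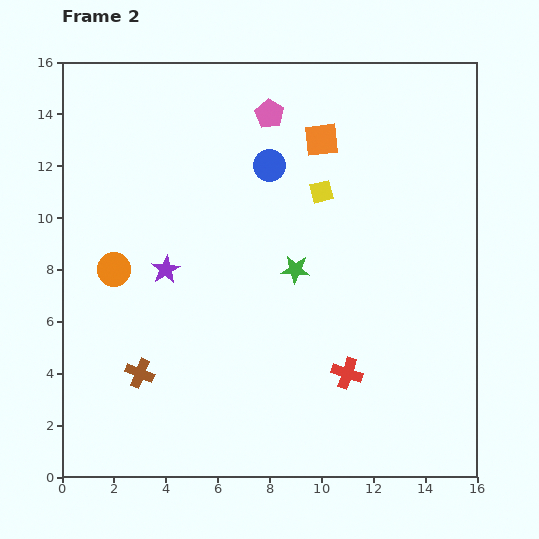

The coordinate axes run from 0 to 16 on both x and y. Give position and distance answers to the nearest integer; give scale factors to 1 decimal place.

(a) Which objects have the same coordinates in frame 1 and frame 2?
none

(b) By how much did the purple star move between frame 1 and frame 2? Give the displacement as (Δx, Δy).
(-3, 2)

The purple star was at (7, 6) in frame 1 and (4, 8) in frame 2.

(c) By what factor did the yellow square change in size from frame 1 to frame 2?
0.6×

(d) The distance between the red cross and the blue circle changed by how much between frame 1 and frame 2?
-3

Distance in frame 1: 12. Distance in frame 2: 9.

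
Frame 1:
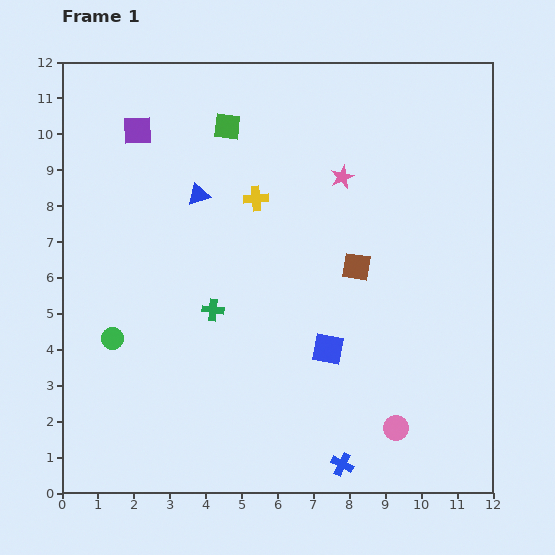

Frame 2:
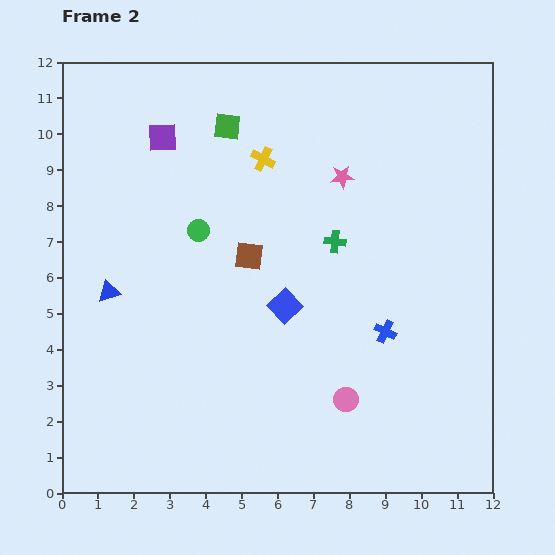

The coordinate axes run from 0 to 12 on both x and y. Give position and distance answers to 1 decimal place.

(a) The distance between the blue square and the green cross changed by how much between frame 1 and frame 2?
-1.1

Distance in frame 1: 3.4. Distance in frame 2: 2.3.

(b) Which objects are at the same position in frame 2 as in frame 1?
the green square, the pink star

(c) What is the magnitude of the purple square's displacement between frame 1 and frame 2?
0.7

The purple square moved from (2.1, 10.1) to (2.8, 9.9), a distance of √(0.7² + 0.2²) ≈ 0.7.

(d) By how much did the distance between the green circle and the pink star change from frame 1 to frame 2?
-3.5

Distance in frame 1: 7.8. Distance in frame 2: 4.3.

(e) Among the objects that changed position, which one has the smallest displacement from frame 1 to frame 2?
the purple square

(moved 0.7)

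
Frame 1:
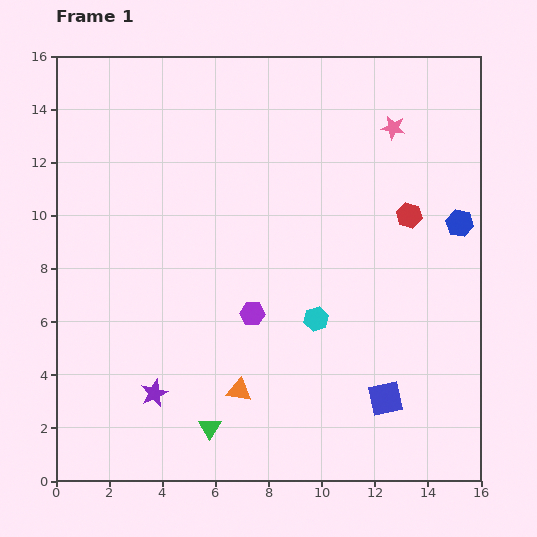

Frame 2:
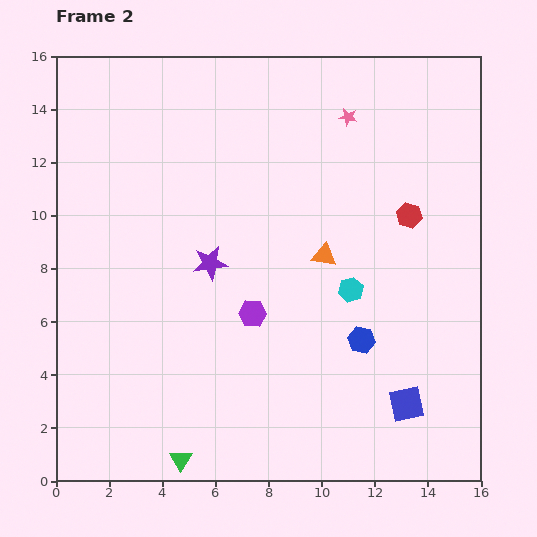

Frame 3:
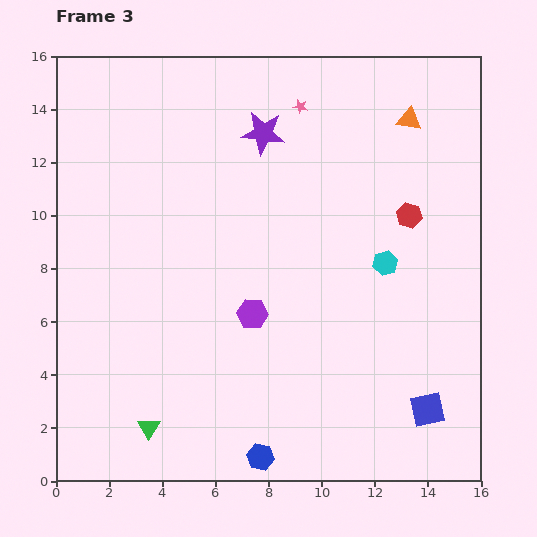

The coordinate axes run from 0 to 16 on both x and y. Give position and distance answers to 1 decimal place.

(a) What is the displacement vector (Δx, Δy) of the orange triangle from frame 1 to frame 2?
(3.2, 5.1)

The orange triangle was at (6.9, 3.4) in frame 1 and (10.1, 8.5) in frame 2.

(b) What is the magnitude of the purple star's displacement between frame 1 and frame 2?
5.3

The purple star moved from (3.7, 3.3) to (5.8, 8.2), a distance of √(2.1² + 4.9²) ≈ 5.3.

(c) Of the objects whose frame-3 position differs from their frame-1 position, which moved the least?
the blue square

(moved 1.6)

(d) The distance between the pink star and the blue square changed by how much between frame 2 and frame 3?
+1.4

Distance in frame 2: 11.0. Distance in frame 3: 12.4.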